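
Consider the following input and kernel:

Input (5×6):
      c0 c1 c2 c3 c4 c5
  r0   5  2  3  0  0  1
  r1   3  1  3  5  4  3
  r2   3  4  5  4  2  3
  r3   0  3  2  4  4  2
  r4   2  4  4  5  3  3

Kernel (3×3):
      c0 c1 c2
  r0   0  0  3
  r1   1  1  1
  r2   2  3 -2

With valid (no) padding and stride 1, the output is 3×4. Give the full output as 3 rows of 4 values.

24 24 30 23
26 32 31 34
28 31 33 32

Output[0,0]: The receptive field on the input at this output position is [5 2 3 / 3 1 3 / 3 4 5]. Elementwise product with the kernel and sum: 3·3 + 3·1 + 1·1 + 3·1 + 3·2 + 4·3 + 5·-2.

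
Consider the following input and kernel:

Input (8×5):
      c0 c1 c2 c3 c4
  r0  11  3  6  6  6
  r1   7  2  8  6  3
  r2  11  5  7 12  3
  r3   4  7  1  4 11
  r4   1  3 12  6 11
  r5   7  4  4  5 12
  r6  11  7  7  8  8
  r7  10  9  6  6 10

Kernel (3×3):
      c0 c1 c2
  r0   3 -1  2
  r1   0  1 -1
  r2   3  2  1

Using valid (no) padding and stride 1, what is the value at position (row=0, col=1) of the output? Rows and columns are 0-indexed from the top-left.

58

The receptive field on the input at this output position is [3 6 6 / 2 8 6 / 5 7 12]. Elementwise product with the kernel and sum: 3·3 + 6·-1 + 6·2 + 8·1 + 6·-1 + 5·3 + 7·2 + 12·1.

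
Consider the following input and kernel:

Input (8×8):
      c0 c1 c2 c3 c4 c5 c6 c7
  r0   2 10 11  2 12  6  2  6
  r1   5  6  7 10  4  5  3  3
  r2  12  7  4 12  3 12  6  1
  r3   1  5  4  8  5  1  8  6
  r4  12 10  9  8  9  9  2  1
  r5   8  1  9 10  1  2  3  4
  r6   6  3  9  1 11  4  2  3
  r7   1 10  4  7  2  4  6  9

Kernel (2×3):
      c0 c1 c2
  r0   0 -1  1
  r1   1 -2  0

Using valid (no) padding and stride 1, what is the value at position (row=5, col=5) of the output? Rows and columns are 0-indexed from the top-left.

The receptive field on the input at this output position is [2 3 4 / 4 2 3]. Elementwise product with the kernel and sum: 3·-1 + 4·1 + 4·1 + 2·-2.

1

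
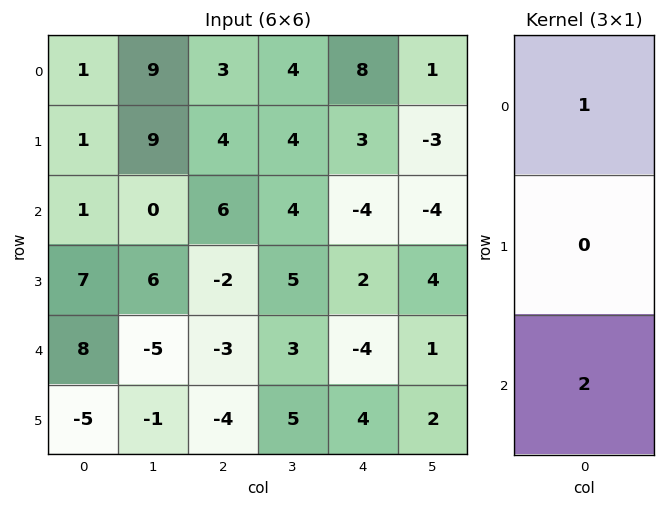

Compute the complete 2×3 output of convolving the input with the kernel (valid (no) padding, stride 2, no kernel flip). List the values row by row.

3 15 0
17 0 -12

Output[0,0]: The receptive field on the input at this output position is [1 / 1 / 1]. Elementwise product with the kernel and sum: 1·1 + 1·2.
Output[0,1]: The receptive field on the input at this output position is [3 / 4 / 6]. Elementwise product with the kernel and sum: 3·1 + 6·2.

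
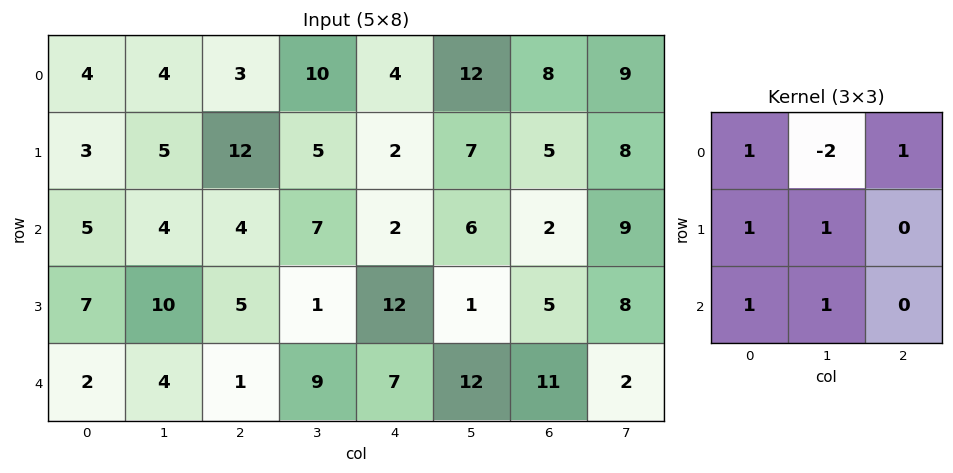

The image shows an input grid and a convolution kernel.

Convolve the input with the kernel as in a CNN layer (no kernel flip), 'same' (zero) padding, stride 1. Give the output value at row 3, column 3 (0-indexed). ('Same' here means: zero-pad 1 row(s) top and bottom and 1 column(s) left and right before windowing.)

8

The receptive field on the zero-padded input at this output position is [4 7 2 / 5 1 12 / 1 9 7]. Elementwise product with the kernel and sum: 4·1 + 7·-2 + 2·1 + 5·1 + 1·1 + 1·1 + 9·1.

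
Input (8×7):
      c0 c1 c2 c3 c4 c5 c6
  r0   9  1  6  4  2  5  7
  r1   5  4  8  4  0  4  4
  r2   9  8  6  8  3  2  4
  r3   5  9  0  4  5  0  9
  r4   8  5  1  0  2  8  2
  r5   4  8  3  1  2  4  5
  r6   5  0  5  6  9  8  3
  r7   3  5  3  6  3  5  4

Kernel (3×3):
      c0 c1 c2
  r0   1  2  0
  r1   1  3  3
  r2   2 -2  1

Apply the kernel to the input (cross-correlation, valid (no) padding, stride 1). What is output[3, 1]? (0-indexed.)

The receptive field on the input at this output position is [9 0 4 / 5 1 0 / 8 3 1]. Elementwise product with the kernel and sum: 9·1 + 0·2 + 5·1 + 1·3 + 0·3 + 8·2 + 3·-2 + 1·1.

28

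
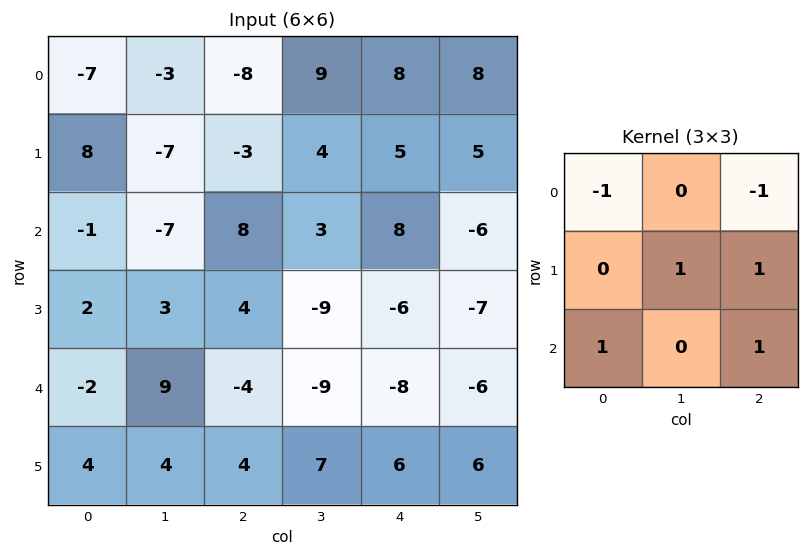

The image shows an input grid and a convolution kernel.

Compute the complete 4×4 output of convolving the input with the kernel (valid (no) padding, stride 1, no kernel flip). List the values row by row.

Output[0,0]: The receptive field on the input at this output position is [-7 -3 -8 / 8 -7 -3 / -1 -7 8]. Elementwise product with the kernel and sum: -7·-1 + -8·-1 + -7·1 + -3·1 + -1·1 + 8·1.
Output[0,1]: The receptive field on the input at this output position is [-3 -8 9 / -7 -3 4 / -7 8 3]. Elementwise product with the kernel and sum: -3·-1 + 9·-1 + -3·1 + 4·1 + -7·1 + 3·1.

12 -9 25 -10
2 8 7 -23
-6 -1 -43 -25
7 4 -5 15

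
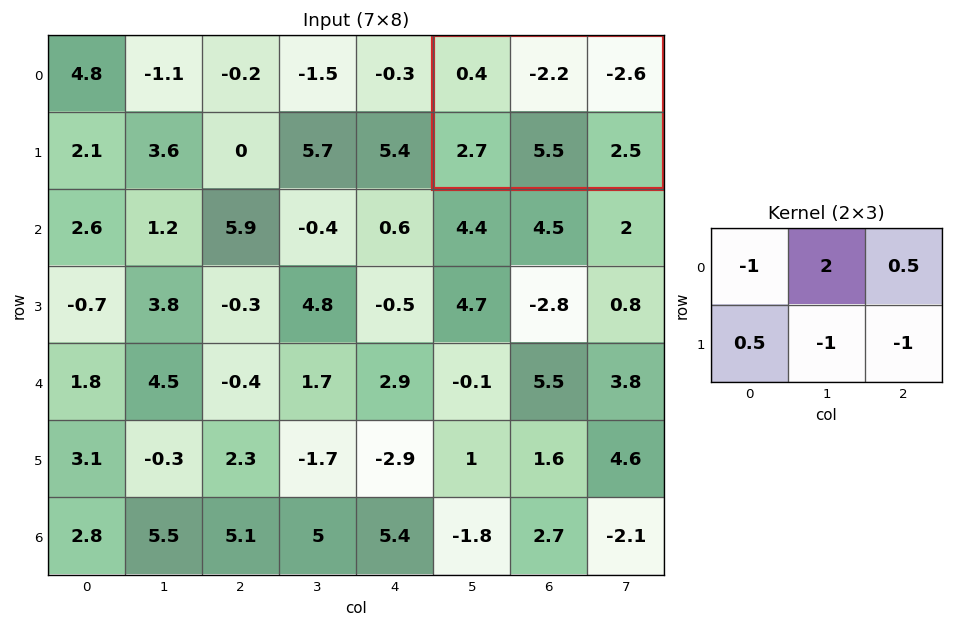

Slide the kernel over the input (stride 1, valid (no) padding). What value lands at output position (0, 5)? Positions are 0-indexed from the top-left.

-12.75

The receptive field on the input at this output position is [0.4 -2.2 -2.6 / 2.7 5.5 2.5]. Elementwise product with the kernel and sum: 0.4·-1 + -2.2·2 + -2.6·0.5 + 2.7·0.5 + 5.5·-1 + 2.5·-1.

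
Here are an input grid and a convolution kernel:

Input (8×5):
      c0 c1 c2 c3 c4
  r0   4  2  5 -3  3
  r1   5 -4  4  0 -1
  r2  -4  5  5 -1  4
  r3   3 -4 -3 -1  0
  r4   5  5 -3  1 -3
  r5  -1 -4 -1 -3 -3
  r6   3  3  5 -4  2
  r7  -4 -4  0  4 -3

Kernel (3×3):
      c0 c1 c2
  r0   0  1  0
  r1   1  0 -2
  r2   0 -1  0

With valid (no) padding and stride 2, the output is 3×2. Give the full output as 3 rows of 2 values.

Output[0,0]: The receptive field on the input at this output position is [4 2 5 / 5 -4 4 / -4 5 5]. Elementwise product with the kernel and sum: 2·1 + 5·1 + 4·-2 + 5·-1.
Output[0,1]: The receptive field on the input at this output position is [5 -3 3 / 4 0 -1 / 5 -1 4]. Elementwise product with the kernel and sum: -3·1 + 4·1 + -1·-2 + -1·-1.

-6 4
9 -5
3 10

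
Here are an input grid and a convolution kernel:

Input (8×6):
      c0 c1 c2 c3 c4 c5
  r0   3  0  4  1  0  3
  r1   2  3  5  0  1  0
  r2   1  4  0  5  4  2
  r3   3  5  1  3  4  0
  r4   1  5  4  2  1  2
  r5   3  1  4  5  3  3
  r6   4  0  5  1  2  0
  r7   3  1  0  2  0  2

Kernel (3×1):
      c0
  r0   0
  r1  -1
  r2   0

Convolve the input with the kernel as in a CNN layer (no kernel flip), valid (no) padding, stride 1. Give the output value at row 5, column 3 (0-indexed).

The receptive field on the input at this output position is [5 / 1 / 2]. Elementwise product with the kernel and sum: 1·-1.

-1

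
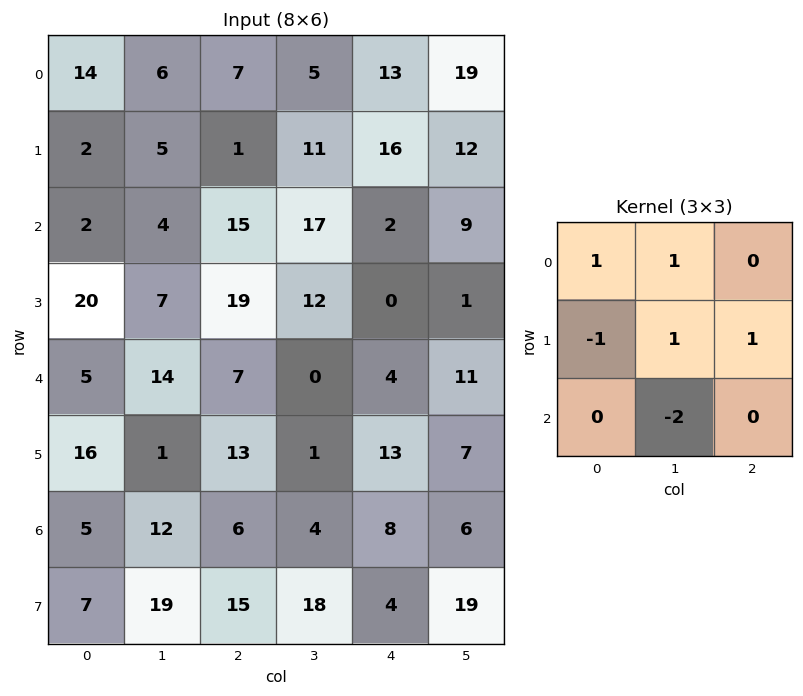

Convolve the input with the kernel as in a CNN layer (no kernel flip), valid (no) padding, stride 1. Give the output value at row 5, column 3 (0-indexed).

16

The receptive field on the input at this output position is [1 13 7 / 4 8 6 / 18 4 19]. Elementwise product with the kernel and sum: 1·1 + 13·1 + 4·-1 + 8·1 + 6·1 + 4·-2.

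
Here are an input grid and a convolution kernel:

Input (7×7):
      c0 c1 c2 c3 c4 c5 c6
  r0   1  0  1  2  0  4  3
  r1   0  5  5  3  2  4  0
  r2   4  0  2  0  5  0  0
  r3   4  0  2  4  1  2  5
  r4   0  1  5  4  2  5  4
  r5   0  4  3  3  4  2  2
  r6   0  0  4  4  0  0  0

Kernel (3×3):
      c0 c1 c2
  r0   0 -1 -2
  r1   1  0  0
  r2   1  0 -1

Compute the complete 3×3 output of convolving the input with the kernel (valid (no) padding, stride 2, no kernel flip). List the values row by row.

0 0 -3
-5 -5 -1
-15 -1 -9

Output[0,0]: The receptive field on the input at this output position is [1 0 1 / 0 5 5 / 4 0 2]. Elementwise product with the kernel and sum: 0·-1 + 1·-2 + 0·1 + 4·1 + 2·-1.
Output[0,1]: The receptive field on the input at this output position is [1 2 0 / 5 3 2 / 2 0 5]. Elementwise product with the kernel and sum: 2·-1 + 0·-2 + 5·1 + 2·1 + 5·-1.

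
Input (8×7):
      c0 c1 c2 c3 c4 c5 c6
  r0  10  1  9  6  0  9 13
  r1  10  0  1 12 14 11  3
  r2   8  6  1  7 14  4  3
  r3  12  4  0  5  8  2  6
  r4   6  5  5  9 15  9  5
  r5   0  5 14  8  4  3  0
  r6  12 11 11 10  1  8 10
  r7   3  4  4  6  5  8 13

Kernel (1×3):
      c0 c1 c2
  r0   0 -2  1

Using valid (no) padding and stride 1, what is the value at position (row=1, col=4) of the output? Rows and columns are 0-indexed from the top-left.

The receptive field on the input at this output position is [14 11 3]. Elementwise product with the kernel and sum: 11·-2 + 3·1.

-19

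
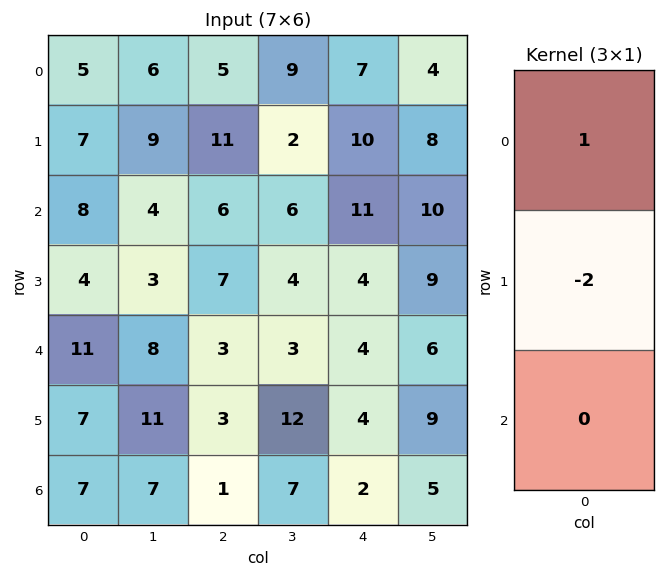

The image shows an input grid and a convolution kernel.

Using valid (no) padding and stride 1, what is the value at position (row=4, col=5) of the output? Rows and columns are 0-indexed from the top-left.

-12

The receptive field on the input at this output position is [6 / 9 / 5]. Elementwise product with the kernel and sum: 6·1 + 9·-2.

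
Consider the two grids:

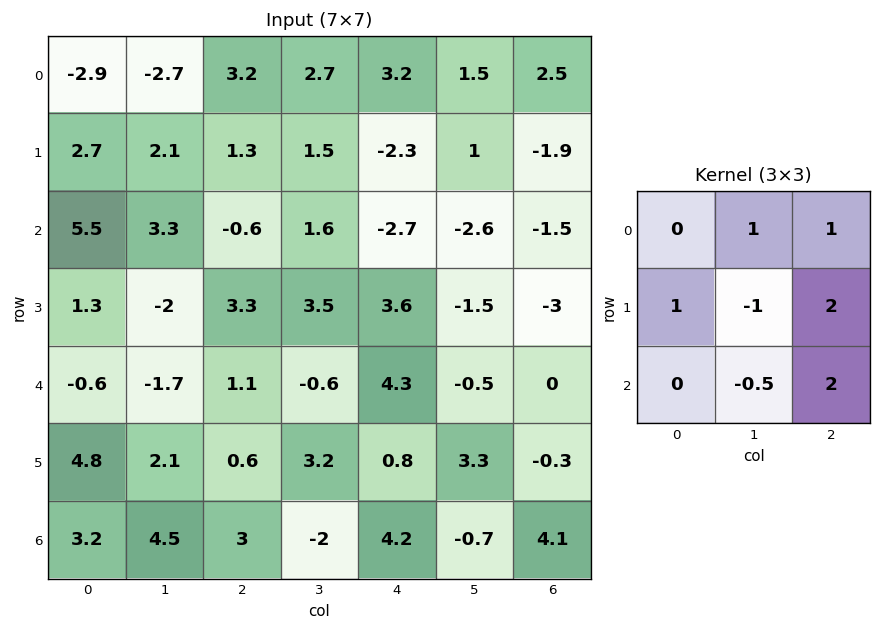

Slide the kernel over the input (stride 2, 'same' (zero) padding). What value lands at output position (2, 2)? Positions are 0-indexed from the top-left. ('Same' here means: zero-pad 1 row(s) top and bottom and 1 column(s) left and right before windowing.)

2.4

The receptive field on the zero-padded input at this output position is [3.5 3.6 -1.5 / -0.6 4.3 -0.5 / 3.2 0.8 3.3]. Elementwise product with the kernel and sum: 3.6·1 + -1.5·1 + -0.6·1 + 4.3·-1 + -0.5·2 + 0.8·-0.5 + 3.3·2.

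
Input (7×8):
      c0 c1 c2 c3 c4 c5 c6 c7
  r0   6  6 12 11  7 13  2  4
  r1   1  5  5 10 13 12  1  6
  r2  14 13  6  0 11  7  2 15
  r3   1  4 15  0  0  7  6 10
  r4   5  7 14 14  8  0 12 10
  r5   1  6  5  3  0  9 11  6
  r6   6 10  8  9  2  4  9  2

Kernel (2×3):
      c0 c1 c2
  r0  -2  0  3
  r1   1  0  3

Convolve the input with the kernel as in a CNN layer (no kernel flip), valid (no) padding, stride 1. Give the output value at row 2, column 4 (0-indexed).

2

The receptive field on the input at this output position is [11 7 2 / 0 7 6]. Elementwise product with the kernel and sum: 11·-2 + 2·3 + 0·1 + 6·3.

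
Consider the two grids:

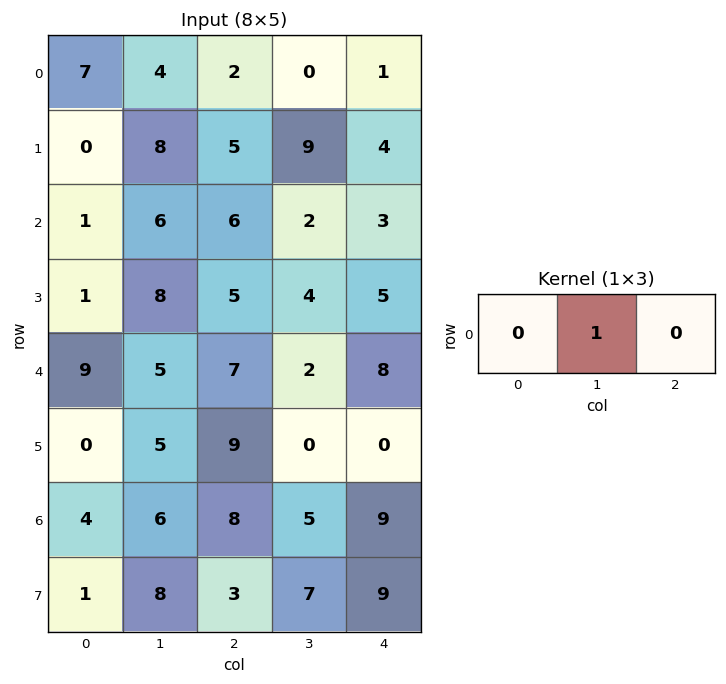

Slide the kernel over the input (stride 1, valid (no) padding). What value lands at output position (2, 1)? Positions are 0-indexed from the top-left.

The receptive field on the input at this output position is [6 6 2]. Elementwise product with the kernel and sum: 6·1.

6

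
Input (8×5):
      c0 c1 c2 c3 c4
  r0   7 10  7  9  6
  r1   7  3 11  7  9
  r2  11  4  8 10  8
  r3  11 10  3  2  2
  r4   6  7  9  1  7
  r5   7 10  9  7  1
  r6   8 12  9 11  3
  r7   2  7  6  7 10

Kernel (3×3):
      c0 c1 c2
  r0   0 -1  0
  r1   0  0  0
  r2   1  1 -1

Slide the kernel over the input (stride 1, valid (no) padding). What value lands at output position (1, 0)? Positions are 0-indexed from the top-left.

15

The receptive field on the input at this output position is [7 3 11 / 11 4 8 / 11 10 3]. Elementwise product with the kernel and sum: 3·-1 + 11·1 + 10·1 + 3·-1.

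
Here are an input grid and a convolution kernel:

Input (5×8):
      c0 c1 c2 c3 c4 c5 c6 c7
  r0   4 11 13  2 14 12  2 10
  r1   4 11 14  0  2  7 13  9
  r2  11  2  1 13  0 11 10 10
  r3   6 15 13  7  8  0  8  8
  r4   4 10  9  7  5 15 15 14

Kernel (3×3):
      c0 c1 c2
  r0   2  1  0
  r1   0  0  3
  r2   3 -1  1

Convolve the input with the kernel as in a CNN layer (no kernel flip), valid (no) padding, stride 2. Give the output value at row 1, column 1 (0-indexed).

The receptive field on the input at this output position is [1 13 0 / 13 7 8 / 9 7 5]. Elementwise product with the kernel and sum: 1·2 + 13·1 + 8·3 + 9·3 + 7·-1 + 5·1.

64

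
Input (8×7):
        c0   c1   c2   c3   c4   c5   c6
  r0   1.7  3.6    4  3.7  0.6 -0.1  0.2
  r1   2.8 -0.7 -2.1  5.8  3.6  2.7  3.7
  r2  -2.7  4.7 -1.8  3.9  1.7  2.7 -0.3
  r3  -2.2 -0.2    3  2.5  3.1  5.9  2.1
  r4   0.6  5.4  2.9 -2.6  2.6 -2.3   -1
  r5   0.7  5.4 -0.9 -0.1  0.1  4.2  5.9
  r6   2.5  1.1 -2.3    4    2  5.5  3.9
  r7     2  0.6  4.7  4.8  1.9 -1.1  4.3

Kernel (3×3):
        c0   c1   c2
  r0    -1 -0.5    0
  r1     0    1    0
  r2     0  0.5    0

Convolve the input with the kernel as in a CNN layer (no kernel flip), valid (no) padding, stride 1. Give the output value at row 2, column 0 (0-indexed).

2.85

The receptive field on the input at this output position is [-2.7 4.7 -1.8 / -2.2 -0.2 3 / 0.6 5.4 2.9]. Elementwise product with the kernel and sum: -2.7·-1 + 4.7·-0.5 + -0.2·1 + 5.4·0.5.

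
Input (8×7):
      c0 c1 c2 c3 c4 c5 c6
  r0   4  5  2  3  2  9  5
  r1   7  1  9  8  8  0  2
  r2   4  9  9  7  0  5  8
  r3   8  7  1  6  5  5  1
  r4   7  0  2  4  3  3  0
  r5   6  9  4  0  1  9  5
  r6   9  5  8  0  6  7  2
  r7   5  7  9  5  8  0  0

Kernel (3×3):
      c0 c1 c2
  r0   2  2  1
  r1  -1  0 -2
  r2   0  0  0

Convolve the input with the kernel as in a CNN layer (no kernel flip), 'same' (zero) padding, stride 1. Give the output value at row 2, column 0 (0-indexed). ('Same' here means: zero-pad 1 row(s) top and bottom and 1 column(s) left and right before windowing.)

The receptive field on the zero-padded input at this output position is [0 7 1 / 0 4 9 / 0 8 7]. Elementwise product with the kernel and sum: 0·2 + 7·2 + 1·1 + 0·-1 + 9·-2.

-3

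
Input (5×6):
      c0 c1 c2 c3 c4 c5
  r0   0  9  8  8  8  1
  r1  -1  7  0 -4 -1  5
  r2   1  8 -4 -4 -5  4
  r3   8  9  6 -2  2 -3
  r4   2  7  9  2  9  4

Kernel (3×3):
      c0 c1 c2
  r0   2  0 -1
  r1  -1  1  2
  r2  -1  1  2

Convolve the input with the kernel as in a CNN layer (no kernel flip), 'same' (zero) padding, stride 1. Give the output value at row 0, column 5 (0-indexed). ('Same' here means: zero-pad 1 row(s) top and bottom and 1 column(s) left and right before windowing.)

-1

The receptive field on the zero-padded input at this output position is [0 0 0 / 8 1 0 / -1 5 0]. Elementwise product with the kernel and sum: 0·2 + 0·-1 + 8·-1 + 1·1 + 0·2 + -1·-1 + 5·1 + 0·2.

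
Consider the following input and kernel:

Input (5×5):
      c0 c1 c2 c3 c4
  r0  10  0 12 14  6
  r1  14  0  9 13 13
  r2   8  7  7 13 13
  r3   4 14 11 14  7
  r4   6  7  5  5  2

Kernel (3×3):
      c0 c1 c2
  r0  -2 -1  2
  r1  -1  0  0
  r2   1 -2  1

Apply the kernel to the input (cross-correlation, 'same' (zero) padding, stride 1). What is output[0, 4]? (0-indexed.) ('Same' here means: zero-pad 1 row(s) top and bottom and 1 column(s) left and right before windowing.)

The receptive field on the zero-padded input at this output position is [0 0 0 / 14 6 0 / 13 13 0]. Elementwise product with the kernel and sum: 0·-2 + 0·-1 + 0·2 + 14·-1 + 13·1 + 13·-2 + 0·1.

-27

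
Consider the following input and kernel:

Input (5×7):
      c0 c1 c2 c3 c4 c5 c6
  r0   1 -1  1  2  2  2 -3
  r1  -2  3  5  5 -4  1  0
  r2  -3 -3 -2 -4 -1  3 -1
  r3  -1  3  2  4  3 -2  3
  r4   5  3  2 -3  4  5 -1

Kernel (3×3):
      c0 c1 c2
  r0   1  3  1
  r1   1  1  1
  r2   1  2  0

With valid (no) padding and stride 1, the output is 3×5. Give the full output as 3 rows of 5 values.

Output[0,0]: The receptive field on the input at this output position is [1 -1 1 / -2 3 5 / -3 -3 -2]. Elementwise product with the kernel and sum: 1·1 + -1·3 + 1·1 + -2·1 + 3·1 + 5·1 + -3·1 + -3·2.
Output[0,1]: The receptive field on the input at this output position is [-1 1 2 / 3 5 5 / -3 -2 -4]. Elementwise product with the kernel and sum: -1·1 + 1·3 + 2·1 + 3·1 + 5·1 + 5·1 + -3·1 + -2·2.

-4 10 5 6 7
9 21 19 2 -1
1 3 -10 6 25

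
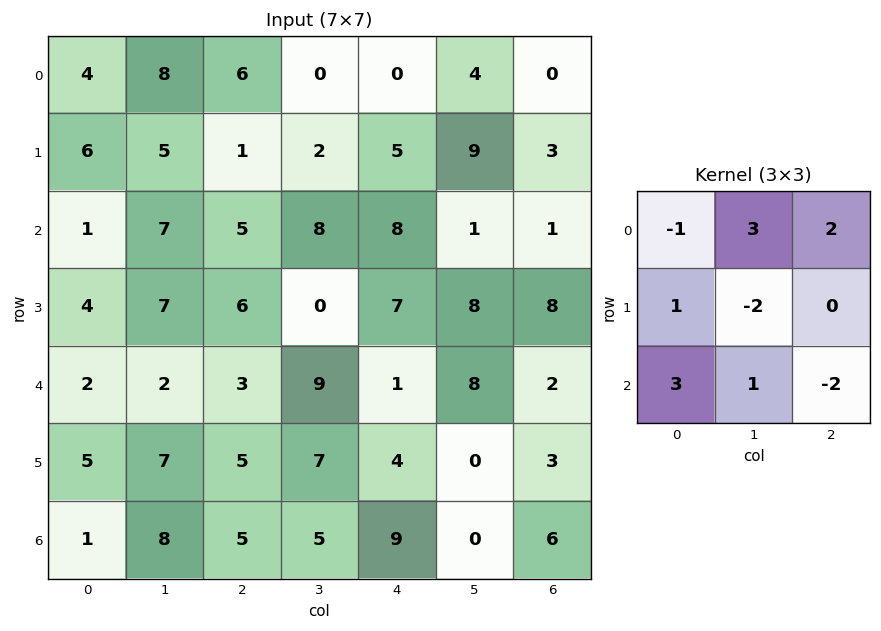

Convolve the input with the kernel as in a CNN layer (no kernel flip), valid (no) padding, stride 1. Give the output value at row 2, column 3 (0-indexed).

16

The receptive field on the input at this output position is [8 8 1 / 0 7 8 / 9 1 8]. Elementwise product with the kernel and sum: 8·-1 + 8·3 + 1·2 + 0·1 + 7·-2 + 9·3 + 1·1 + 8·-2.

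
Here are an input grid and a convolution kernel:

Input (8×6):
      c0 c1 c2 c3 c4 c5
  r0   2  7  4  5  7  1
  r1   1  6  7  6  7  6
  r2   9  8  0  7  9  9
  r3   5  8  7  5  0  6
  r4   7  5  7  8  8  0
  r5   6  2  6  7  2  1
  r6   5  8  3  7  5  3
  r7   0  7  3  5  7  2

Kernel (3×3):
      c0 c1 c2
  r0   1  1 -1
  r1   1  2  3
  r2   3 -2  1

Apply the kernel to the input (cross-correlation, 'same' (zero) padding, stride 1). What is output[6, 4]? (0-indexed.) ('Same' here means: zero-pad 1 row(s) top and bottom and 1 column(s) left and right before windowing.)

The receptive field on the zero-padded input at this output position is [7 2 1 / 7 5 3 / 5 7 2]. Elementwise product with the kernel and sum: 7·1 + 2·1 + 1·-1 + 7·1 + 5·2 + 3·3 + 5·3 + 7·-2 + 2·1.

37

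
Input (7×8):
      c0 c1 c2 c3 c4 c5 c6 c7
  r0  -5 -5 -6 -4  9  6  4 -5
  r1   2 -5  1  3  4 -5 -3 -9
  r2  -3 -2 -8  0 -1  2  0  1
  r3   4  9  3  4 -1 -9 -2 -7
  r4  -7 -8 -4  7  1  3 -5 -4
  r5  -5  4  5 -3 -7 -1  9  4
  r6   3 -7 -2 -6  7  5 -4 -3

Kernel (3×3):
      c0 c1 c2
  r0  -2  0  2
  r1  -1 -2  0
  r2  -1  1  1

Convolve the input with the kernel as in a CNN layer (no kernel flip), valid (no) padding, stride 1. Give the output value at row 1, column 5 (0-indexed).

The receptive field on the input at this output position is [-5 -3 -9 / 2 0 1 / -9 -2 -7]. Elementwise product with the kernel and sum: -5·-2 + -9·2 + 2·-1 + 0·-2 + -9·-1 + -2·1 + -7·1.

-10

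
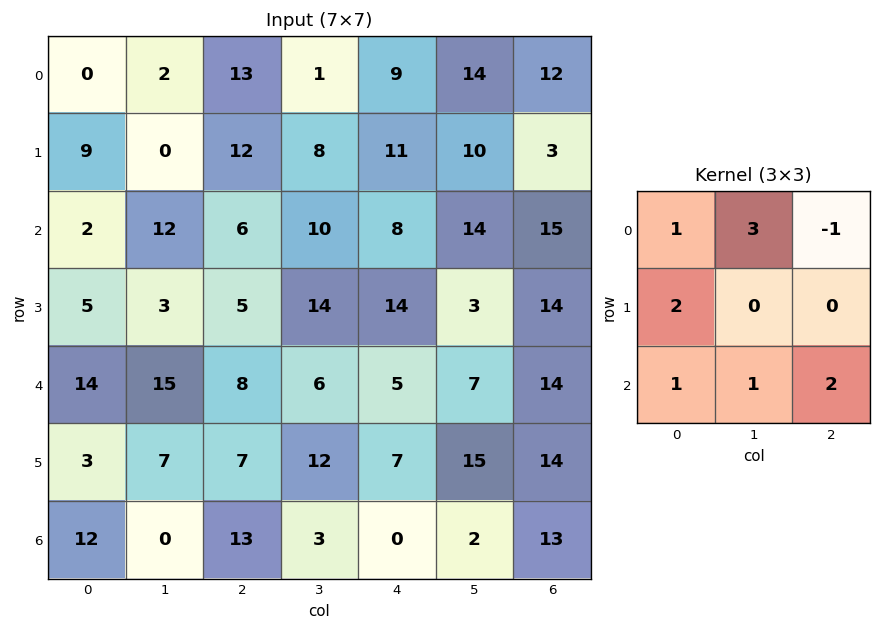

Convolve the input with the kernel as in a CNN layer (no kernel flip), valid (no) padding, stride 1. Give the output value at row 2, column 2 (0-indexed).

62

The receptive field on the input at this output position is [6 10 8 / 5 14 14 / 8 6 5]. Elementwise product with the kernel and sum: 6·1 + 10·3 + 8·-1 + 5·2 + 8·1 + 6·1 + 5·2.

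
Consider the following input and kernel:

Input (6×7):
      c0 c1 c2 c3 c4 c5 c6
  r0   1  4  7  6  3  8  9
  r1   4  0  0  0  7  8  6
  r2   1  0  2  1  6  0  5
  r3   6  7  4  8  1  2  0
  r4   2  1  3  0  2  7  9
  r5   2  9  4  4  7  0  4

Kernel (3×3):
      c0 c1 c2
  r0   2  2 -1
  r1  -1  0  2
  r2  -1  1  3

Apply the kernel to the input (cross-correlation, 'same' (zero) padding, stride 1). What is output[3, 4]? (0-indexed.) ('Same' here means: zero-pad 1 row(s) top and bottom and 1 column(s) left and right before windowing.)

The receptive field on the zero-padded input at this output position is [1 6 0 / 8 1 2 / 0 2 7]. Elementwise product with the kernel and sum: 1·2 + 6·2 + 0·-1 + 8·-1 + 2·2 + 0·-1 + 2·1 + 7·3.

33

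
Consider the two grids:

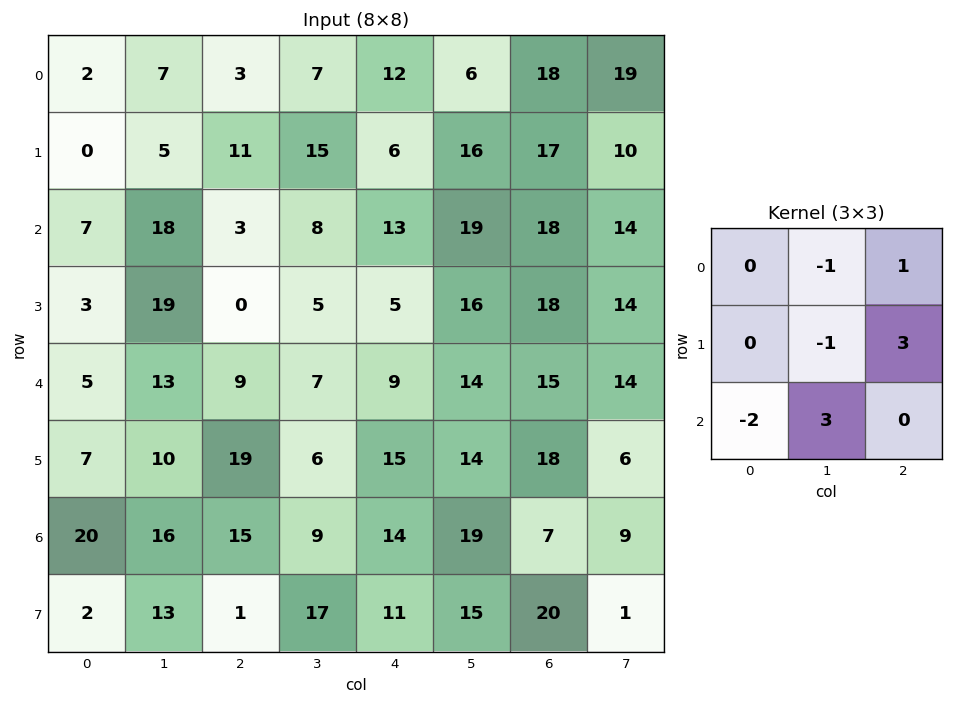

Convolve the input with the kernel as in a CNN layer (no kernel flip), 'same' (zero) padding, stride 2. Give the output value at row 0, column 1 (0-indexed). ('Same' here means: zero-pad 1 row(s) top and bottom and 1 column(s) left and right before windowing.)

The receptive field on the zero-padded input at this output position is [0 0 0 / 7 3 7 / 5 11 15]. Elementwise product with the kernel and sum: 0·-1 + 0·1 + 3·-1 + 7·3 + 5·-2 + 11·3.

41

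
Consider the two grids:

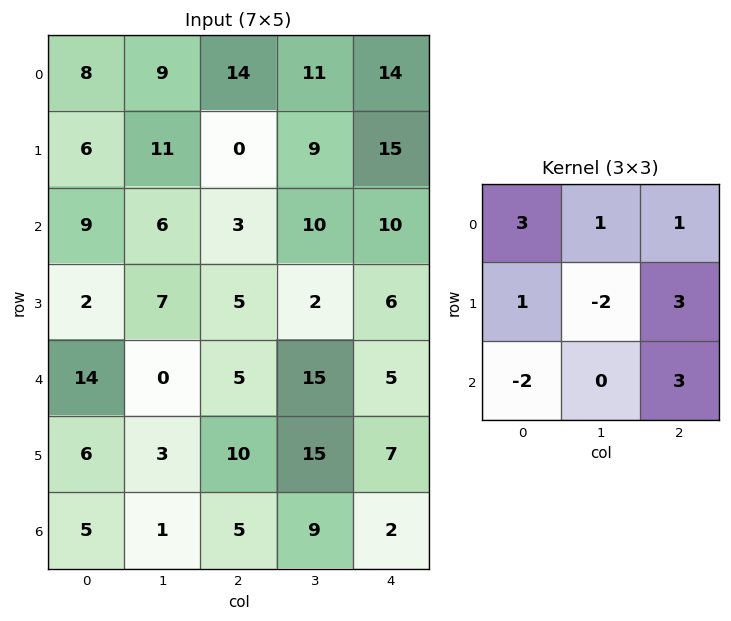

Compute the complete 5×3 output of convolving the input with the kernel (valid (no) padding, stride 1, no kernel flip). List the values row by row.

Output[0,0]: The receptive field on the input at this output position is [8 9 14 / 6 11 0 / 9 6 3]. Elementwise product with the kernel and sum: 8·3 + 9·1 + 14·1 + 6·1 + 11·-2 + 0·3 + 9·-2 + 3·3.

22 108 118
46 64 45
26 79 53
65 102 14
82 73 32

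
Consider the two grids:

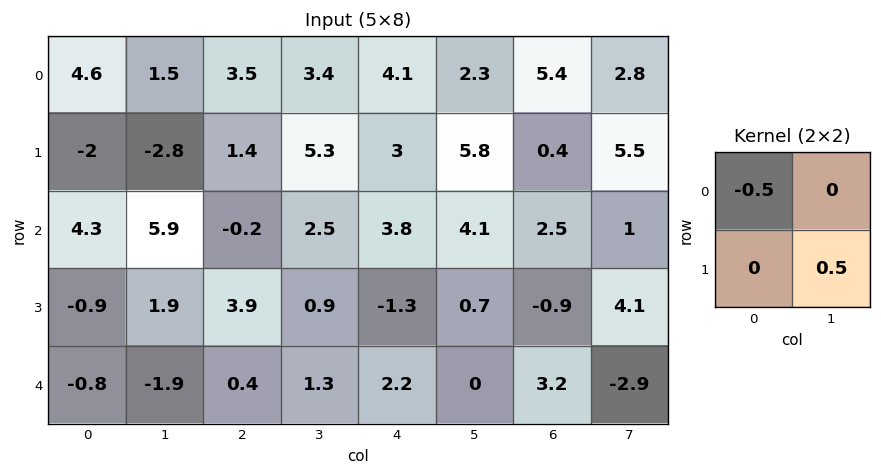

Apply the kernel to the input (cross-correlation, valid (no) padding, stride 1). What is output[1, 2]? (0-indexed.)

The receptive field on the input at this output position is [1.4 5.3 / -0.2 2.5]. Elementwise product with the kernel and sum: 1.4·-0.5 + 2.5·0.5.

0.55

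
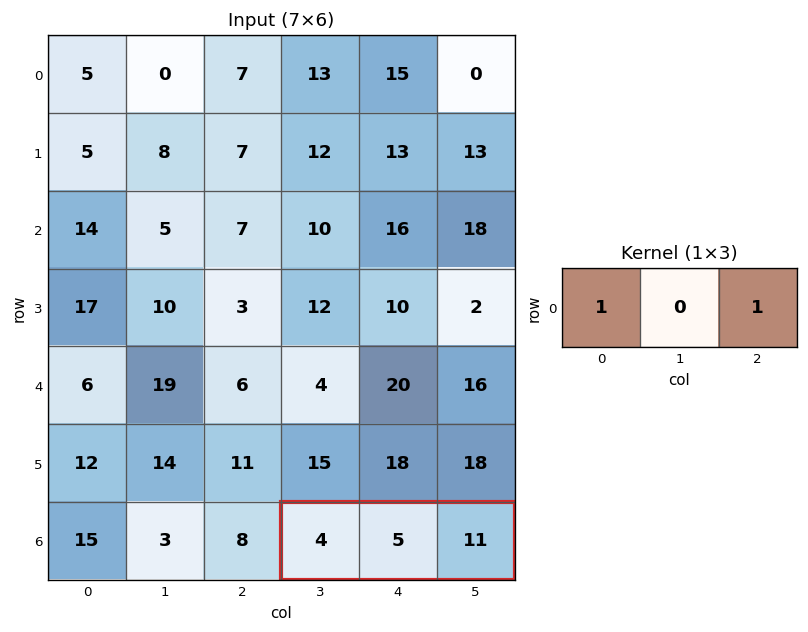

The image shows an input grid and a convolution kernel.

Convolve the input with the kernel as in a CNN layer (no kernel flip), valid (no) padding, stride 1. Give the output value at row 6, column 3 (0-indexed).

The receptive field on the input at this output position is [4 5 11]. Elementwise product with the kernel and sum: 4·1 + 11·1.

15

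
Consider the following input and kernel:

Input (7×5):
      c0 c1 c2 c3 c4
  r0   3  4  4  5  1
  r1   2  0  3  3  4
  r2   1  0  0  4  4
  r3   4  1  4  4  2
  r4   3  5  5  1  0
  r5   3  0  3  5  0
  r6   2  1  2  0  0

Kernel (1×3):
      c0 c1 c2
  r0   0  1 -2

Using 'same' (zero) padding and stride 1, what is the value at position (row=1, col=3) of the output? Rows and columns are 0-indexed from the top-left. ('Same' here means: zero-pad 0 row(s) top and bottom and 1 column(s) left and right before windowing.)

The receptive field on the zero-padded input at this output position is [3 3 4]. Elementwise product with the kernel and sum: 3·1 + 4·-2.

-5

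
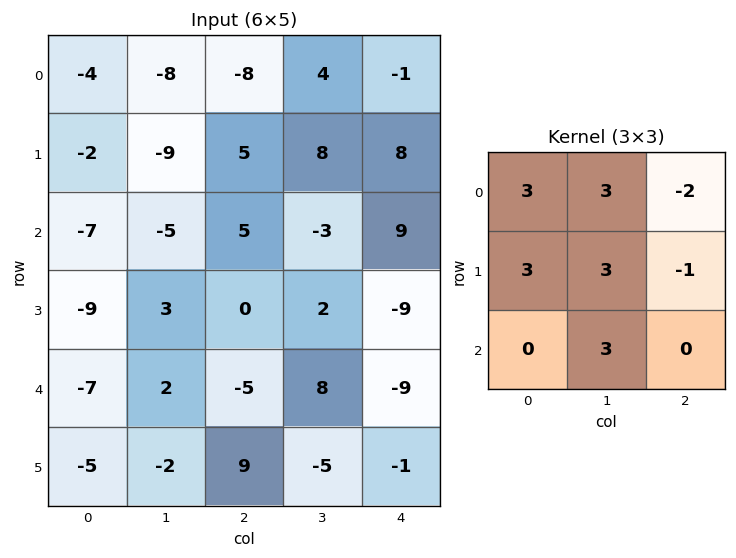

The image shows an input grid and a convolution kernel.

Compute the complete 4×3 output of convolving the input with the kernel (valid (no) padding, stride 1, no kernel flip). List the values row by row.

Output[0,0]: The receptive field on the input at this output position is [-4 -8 -8 / -2 -9 5 / -7 -5 5]. Elementwise product with the kernel and sum: -4·3 + -8·3 + -8·-2 + -2·3 + -9·3 + 5·-1 + -5·3.
Output[0,1]: The receptive field on the input at this output position is [-8 -8 4 / -9 5 8 / -5 5 -3]. Elementwise product with the kernel and sum: -8·3 + -8·3 + 4·-2 + -9·3 + 5·3 + 8·-1 + 5·3.

-73 -61 12
-75 -25 26
-58 -2 27
-34 15 27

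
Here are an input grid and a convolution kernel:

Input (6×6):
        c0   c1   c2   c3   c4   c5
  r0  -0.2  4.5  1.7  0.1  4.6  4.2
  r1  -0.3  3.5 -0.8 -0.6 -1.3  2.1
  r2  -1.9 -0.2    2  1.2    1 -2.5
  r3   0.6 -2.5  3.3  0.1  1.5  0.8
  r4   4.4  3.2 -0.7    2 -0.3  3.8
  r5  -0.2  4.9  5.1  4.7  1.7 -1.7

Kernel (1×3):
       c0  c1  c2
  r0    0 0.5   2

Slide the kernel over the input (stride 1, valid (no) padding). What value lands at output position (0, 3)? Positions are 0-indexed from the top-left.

The receptive field on the input at this output position is [0.1 4.6 4.2]. Elementwise product with the kernel and sum: 4.6·0.5 + 4.2·2.

10.7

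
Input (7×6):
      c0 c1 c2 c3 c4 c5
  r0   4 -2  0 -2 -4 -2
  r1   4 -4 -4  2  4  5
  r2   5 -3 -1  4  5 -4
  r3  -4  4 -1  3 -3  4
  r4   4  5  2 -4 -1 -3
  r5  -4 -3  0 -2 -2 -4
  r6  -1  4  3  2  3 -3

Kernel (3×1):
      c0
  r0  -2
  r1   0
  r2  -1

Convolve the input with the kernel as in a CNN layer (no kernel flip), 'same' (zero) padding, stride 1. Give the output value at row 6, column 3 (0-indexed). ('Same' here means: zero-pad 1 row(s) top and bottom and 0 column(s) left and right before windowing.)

4

The receptive field on the zero-padded input at this output position is [-2 / 2 / 0]. Elementwise product with the kernel and sum: -2·-2 + 0·-1.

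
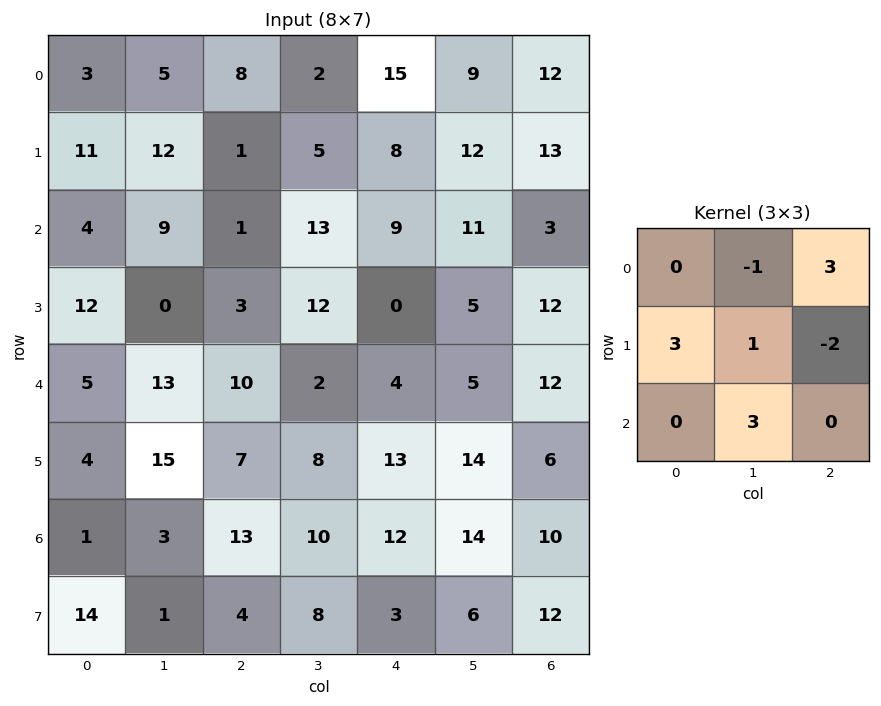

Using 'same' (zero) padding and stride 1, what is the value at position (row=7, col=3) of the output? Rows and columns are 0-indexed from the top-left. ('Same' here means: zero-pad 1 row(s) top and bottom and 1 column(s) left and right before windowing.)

The receptive field on the zero-padded input at this output position is [13 10 12 / 4 8 3 / 0 0 0]. Elementwise product with the kernel and sum: 10·-1 + 12·3 + 4·3 + 8·1 + 3·-2 + 0·3.

40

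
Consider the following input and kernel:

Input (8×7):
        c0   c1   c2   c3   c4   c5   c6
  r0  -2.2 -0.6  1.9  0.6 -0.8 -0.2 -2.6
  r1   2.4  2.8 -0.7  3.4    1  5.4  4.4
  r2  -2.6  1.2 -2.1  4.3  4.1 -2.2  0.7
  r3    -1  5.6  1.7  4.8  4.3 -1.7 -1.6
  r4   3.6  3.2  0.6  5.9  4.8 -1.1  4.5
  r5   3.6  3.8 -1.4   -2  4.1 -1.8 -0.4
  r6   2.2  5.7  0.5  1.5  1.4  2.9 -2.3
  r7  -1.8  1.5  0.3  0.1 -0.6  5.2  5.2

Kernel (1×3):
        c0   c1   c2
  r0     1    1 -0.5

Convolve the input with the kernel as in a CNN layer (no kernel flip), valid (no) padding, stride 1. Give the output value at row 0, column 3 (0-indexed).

The receptive field on the input at this output position is [0.6 -0.8 -0.2]. Elementwise product with the kernel and sum: 0.6·1 + -0.8·1 + -0.2·-0.5.

-0.1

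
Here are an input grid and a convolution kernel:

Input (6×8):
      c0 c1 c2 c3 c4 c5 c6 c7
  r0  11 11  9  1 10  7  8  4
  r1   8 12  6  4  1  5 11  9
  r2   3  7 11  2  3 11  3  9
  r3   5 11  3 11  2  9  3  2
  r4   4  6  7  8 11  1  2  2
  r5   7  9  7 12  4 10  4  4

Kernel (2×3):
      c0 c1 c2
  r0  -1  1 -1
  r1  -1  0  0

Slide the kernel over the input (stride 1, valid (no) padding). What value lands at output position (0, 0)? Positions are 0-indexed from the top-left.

-17

The receptive field on the input at this output position is [11 11 9 / 8 12 6]. Elementwise product with the kernel and sum: 11·-1 + 11·1 + 9·-1 + 8·-1.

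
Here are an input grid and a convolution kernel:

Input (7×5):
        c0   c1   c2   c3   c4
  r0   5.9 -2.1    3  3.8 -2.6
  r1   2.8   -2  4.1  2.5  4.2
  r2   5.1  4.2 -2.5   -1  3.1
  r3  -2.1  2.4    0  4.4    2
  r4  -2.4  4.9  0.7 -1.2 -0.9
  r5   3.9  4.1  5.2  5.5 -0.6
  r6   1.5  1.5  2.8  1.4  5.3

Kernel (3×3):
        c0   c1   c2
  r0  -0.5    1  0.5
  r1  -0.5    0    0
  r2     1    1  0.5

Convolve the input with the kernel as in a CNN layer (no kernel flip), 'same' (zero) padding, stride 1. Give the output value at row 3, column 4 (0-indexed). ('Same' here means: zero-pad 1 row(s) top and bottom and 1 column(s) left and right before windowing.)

-0.7

The receptive field on the zero-padded input at this output position is [-1 3.1 0 / 4.4 2 0 / -1.2 -0.9 0]. Elementwise product with the kernel and sum: -1·-0.5 + 3.1·1 + 0·0.5 + 4.4·-0.5 + -1.2·1 + -0.9·1 + 0·0.5.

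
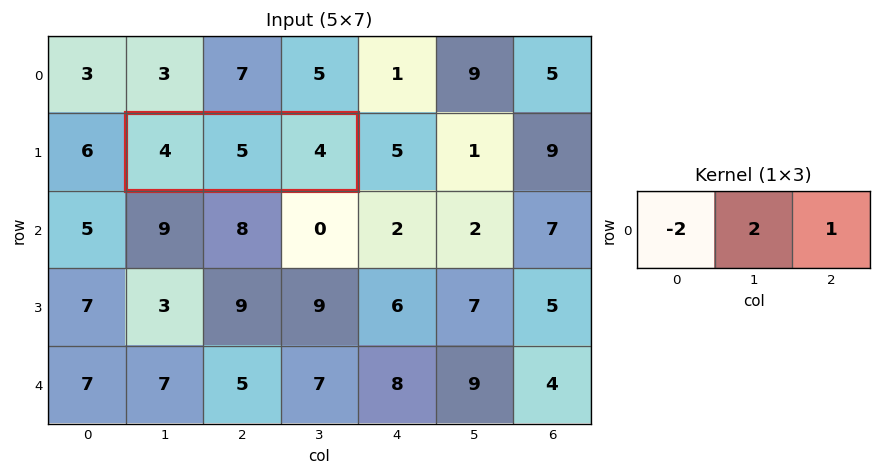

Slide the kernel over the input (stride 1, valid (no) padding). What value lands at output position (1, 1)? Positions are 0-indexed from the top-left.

6

The receptive field on the input at this output position is [4 5 4]. Elementwise product with the kernel and sum: 4·-2 + 5·2 + 4·1.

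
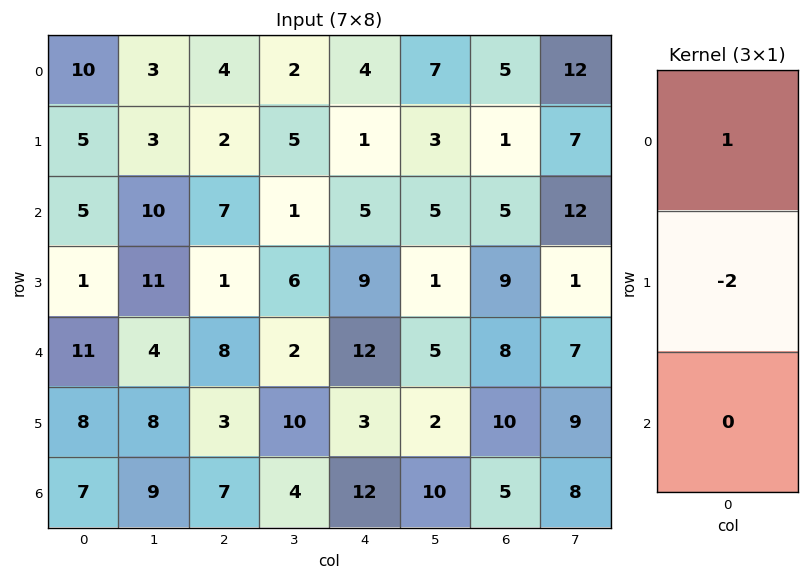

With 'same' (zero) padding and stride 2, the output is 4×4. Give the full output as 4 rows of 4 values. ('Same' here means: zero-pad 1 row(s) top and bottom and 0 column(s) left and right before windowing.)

Output[0,0]: The receptive field on the zero-padded input at this output position is [0 / 10 / 5]. Elementwise product with the kernel and sum: 0·1 + 10·-2.

-20 -8 -8 -10
-5 -12 -9 -9
-21 -15 -15 -7
-6 -11 -21 0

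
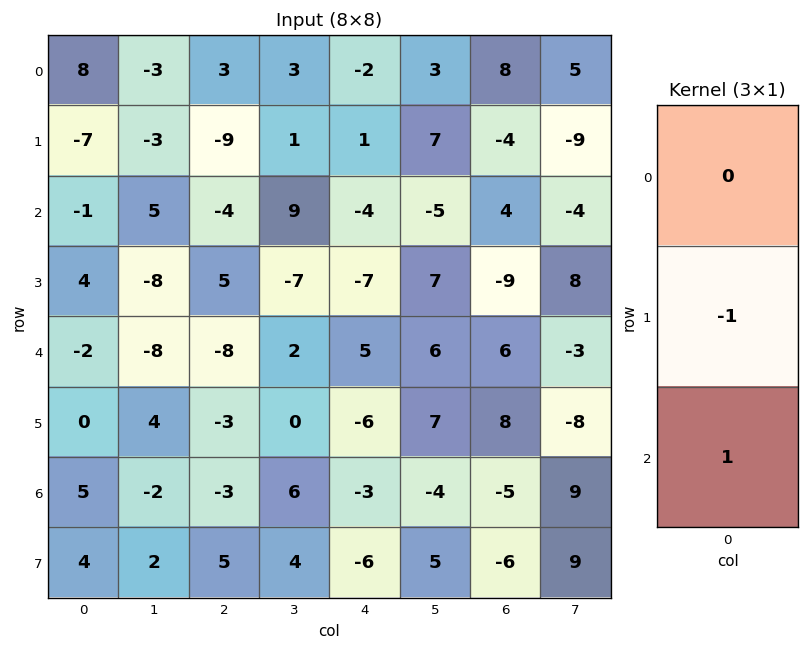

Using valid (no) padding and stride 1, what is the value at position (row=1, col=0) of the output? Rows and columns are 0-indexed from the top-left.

The receptive field on the input at this output position is [-7 / -1 / 4]. Elementwise product with the kernel and sum: -1·-1 + 4·1.

5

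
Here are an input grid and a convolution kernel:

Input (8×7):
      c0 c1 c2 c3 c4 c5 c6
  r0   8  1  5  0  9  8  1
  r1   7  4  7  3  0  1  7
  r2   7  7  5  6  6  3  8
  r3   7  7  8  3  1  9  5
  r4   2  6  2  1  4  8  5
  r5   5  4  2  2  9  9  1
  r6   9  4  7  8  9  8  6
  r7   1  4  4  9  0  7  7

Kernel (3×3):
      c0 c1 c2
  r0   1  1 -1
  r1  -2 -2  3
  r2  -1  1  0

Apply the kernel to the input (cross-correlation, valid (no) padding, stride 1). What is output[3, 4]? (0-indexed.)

The receptive field on the input at this output position is [1 9 5 / 4 8 5 / 9 9 1]. Elementwise product with the kernel and sum: 1·1 + 9·1 + 5·-1 + 4·-2 + 8·-2 + 5·3 + 9·-1 + 9·1.

-4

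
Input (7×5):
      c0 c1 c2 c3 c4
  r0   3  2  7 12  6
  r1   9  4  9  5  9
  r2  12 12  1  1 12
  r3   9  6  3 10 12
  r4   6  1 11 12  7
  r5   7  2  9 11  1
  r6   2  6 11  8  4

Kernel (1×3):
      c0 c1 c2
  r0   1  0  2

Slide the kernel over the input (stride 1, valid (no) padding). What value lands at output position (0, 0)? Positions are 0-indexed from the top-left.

17

The receptive field on the input at this output position is [3 2 7]. Elementwise product with the kernel and sum: 3·1 + 7·2.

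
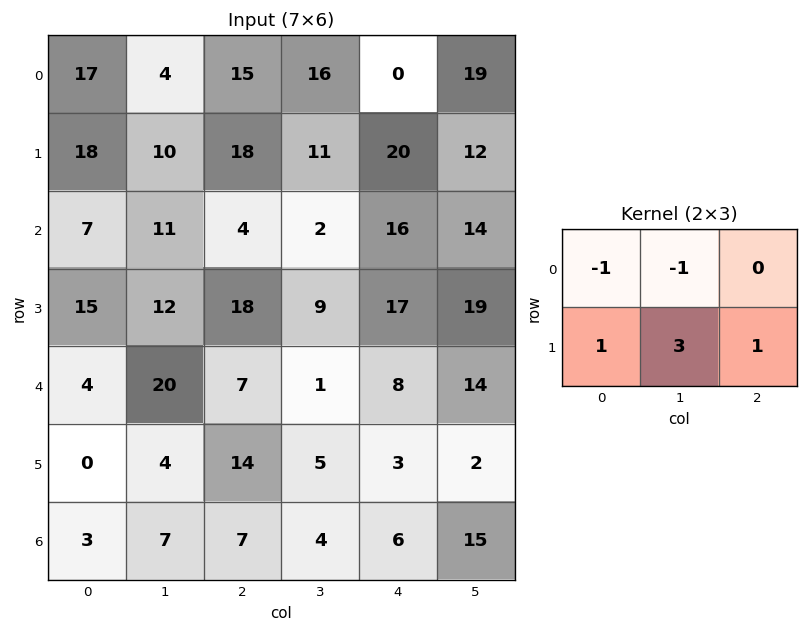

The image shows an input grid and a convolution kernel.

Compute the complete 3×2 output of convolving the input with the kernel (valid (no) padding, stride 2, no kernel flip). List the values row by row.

Output[0,0]: The receptive field on the input at this output position is [17 4 15 / 18 10 18]. Elementwise product with the kernel and sum: 17·-1 + 4·-1 + 18·1 + 10·3 + 18·1.

45 40
51 56
2 24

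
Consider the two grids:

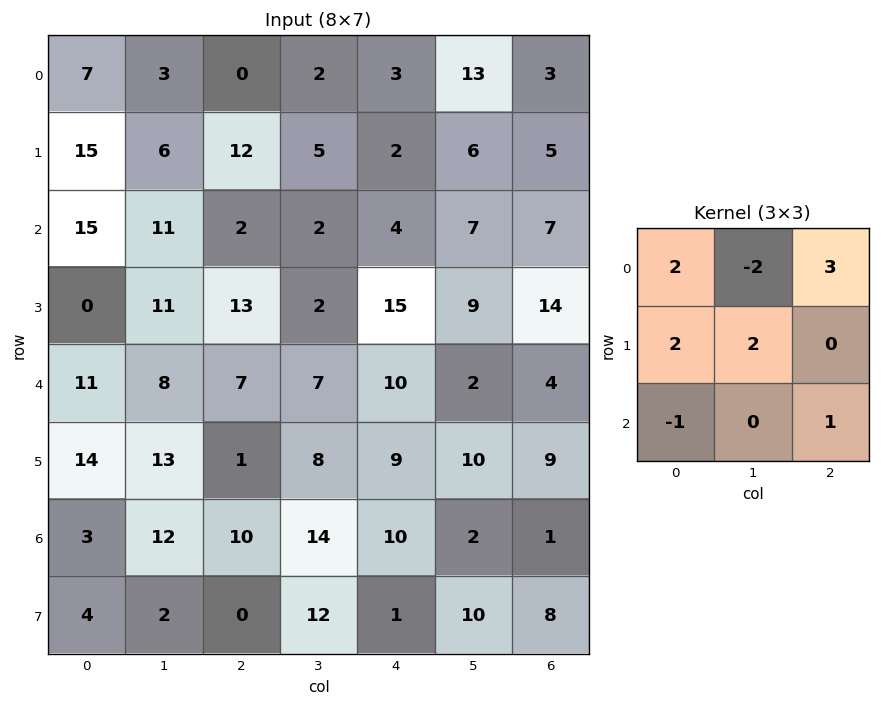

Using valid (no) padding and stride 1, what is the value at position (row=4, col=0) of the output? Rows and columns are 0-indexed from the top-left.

88

The receptive field on the input at this output position is [11 8 7 / 14 13 1 / 3 12 10]. Elementwise product with the kernel and sum: 11·2 + 8·-2 + 7·3 + 14·2 + 13·2 + 3·-1 + 10·1.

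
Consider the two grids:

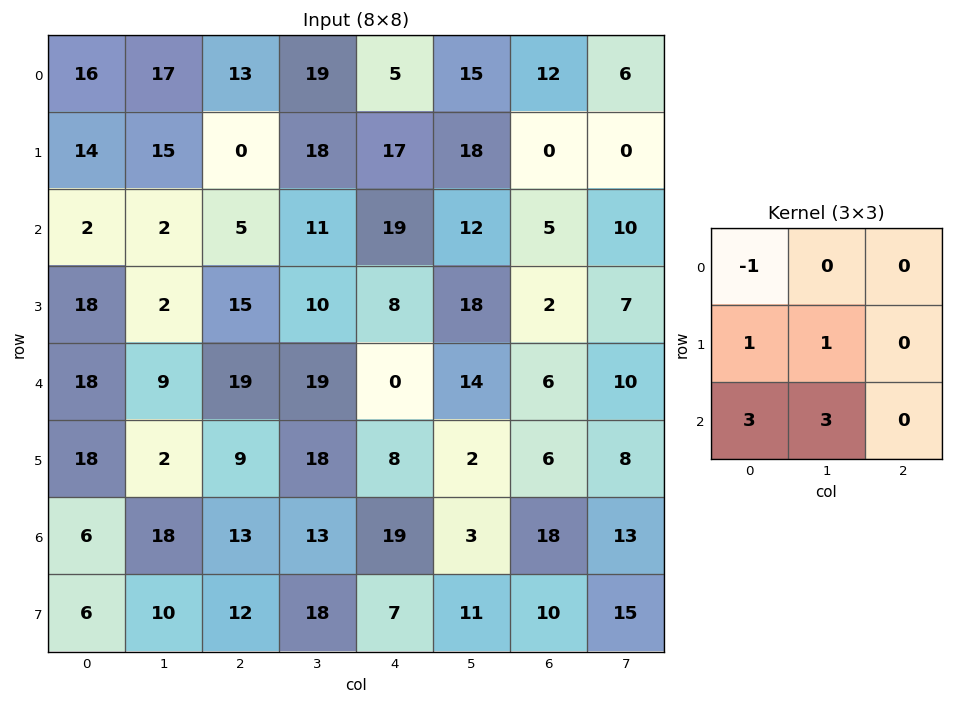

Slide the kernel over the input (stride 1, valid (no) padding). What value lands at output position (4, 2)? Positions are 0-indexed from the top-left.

The receptive field on the input at this output position is [19 19 0 / 9 18 8 / 13 13 19]. Elementwise product with the kernel and sum: 19·-1 + 9·1 + 18·1 + 13·3 + 13·3.

86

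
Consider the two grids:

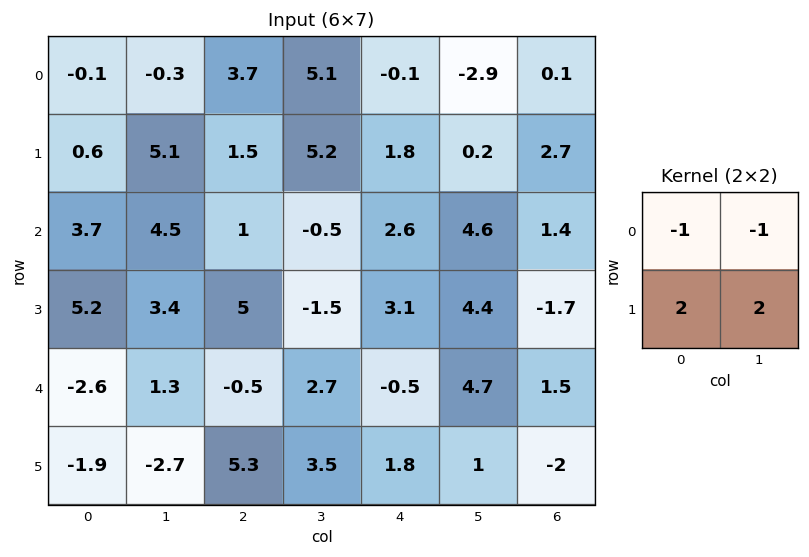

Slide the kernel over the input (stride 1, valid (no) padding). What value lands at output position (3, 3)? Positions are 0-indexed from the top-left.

2.8

The receptive field on the input at this output position is [-1.5 3.1 / 2.7 -0.5]. Elementwise product with the kernel and sum: -1.5·-1 + 3.1·-1 + 2.7·2 + -0.5·2.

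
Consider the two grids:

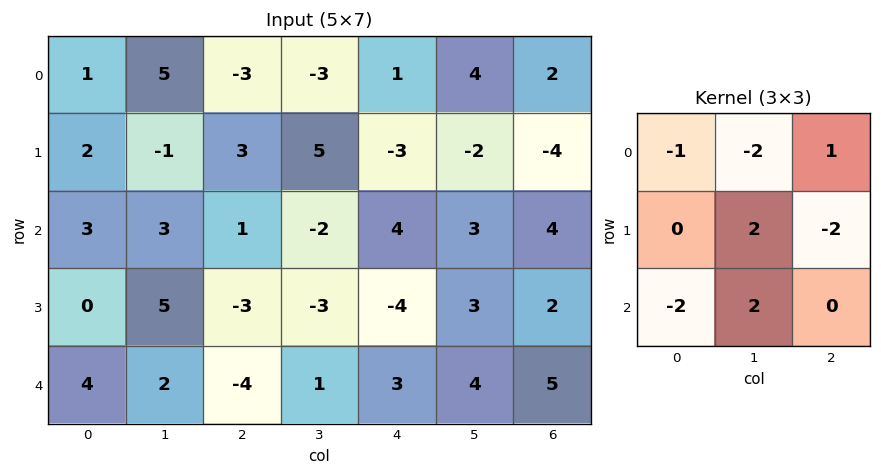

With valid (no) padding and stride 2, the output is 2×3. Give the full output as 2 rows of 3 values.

Output[0,0]: The receptive field on the input at this output position is [1 5 -3 / 2 -1 3 / 3 3 1]. Elementwise product with the kernel and sum: 1·-1 + 5·-2 + -3·1 + -1·2 + 3·-2 + 3·-2 + 3·2.
Output[0,1]: The receptive field on the input at this output position is [-3 -3 1 / 3 5 -3 / 1 -2 4]. Elementwise product with the kernel and sum: -3·-1 + -3·-2 + 1·1 + 5·2 + -3·-2 + 1·-2 + -2·2.

-22 20 -5
4 19 -2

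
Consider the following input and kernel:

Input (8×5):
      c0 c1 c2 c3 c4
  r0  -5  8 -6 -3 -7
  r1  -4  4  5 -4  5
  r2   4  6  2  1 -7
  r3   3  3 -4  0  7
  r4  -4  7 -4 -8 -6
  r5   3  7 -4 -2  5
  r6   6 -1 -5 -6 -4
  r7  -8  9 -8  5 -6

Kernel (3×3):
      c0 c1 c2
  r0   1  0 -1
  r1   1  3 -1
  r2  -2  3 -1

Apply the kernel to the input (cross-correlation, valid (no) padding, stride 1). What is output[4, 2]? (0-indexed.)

-17

The receptive field on the input at this output position is [-4 -8 -6 / -4 -2 5 / -5 -6 -4]. Elementwise product with the kernel and sum: -4·1 + -6·-1 + -4·1 + -2·3 + 5·-1 + -5·-2 + -6·3 + -4·-1.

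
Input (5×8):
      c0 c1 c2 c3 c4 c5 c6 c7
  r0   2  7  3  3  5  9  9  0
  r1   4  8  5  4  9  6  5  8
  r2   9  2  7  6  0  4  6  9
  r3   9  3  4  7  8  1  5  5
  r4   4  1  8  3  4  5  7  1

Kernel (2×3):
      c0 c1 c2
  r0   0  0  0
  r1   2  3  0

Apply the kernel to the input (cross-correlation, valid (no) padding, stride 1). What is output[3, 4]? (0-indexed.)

The receptive field on the input at this output position is [8 1 5 / 4 5 7]. Elementwise product with the kernel and sum: 4·2 + 5·3.

23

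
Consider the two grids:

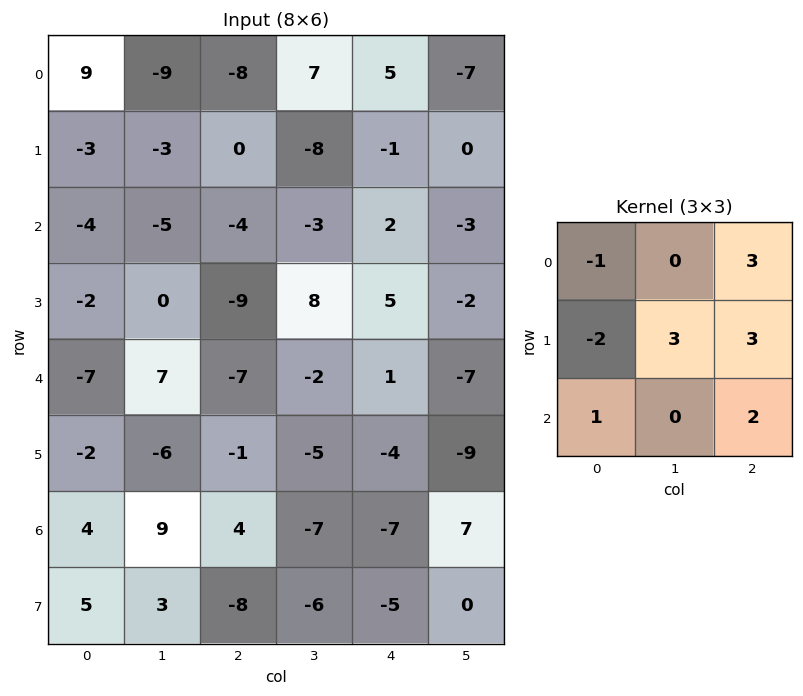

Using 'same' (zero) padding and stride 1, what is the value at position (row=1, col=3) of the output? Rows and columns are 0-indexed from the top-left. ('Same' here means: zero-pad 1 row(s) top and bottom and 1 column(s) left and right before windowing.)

The receptive field on the zero-padded input at this output position is [-8 7 5 / 0 -8 -1 / -4 -3 2]. Elementwise product with the kernel and sum: -8·-1 + 5·3 + 0·-2 + -8·3 + -1·3 + -4·1 + 2·2.

-4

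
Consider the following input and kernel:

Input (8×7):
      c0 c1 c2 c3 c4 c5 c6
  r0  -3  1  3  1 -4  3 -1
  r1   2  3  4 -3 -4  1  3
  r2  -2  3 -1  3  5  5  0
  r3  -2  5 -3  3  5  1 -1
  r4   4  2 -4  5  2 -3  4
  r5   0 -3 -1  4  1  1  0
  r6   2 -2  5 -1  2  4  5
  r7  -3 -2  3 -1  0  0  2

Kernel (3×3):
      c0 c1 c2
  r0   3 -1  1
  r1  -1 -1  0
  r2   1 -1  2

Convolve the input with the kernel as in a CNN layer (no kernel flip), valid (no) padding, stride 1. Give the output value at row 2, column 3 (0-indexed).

The receptive field on the input at this output position is [3 5 5 / 3 5 1 / 5 2 -3]. Elementwise product with the kernel and sum: 3·3 + 5·-1 + 5·1 + 3·-1 + 5·-1 + 5·1 + 2·-1 + -3·2.

-2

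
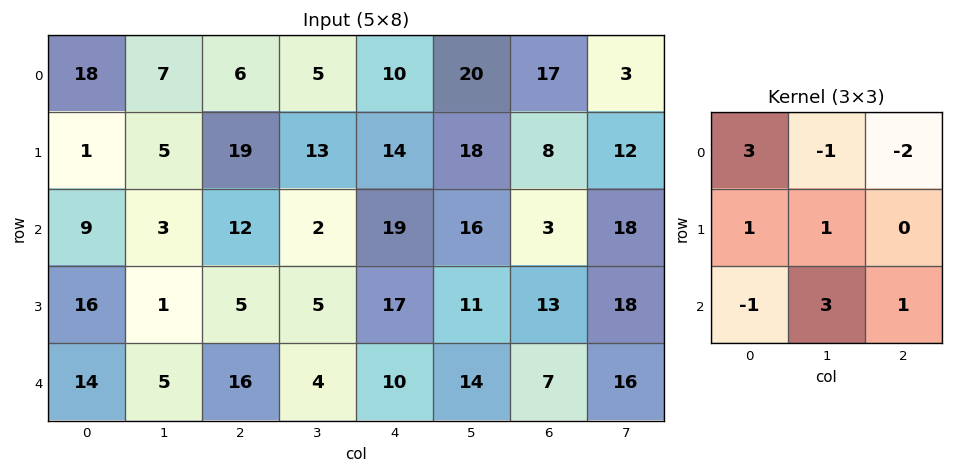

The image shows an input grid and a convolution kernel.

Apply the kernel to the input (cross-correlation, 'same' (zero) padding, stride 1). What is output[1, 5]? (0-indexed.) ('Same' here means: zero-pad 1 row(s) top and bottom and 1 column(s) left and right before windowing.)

The receptive field on the zero-padded input at this output position is [10 20 17 / 14 18 8 / 19 16 3]. Elementwise product with the kernel and sum: 10·3 + 20·-1 + 17·-2 + 14·1 + 18·1 + 19·-1 + 16·3 + 3·1.

40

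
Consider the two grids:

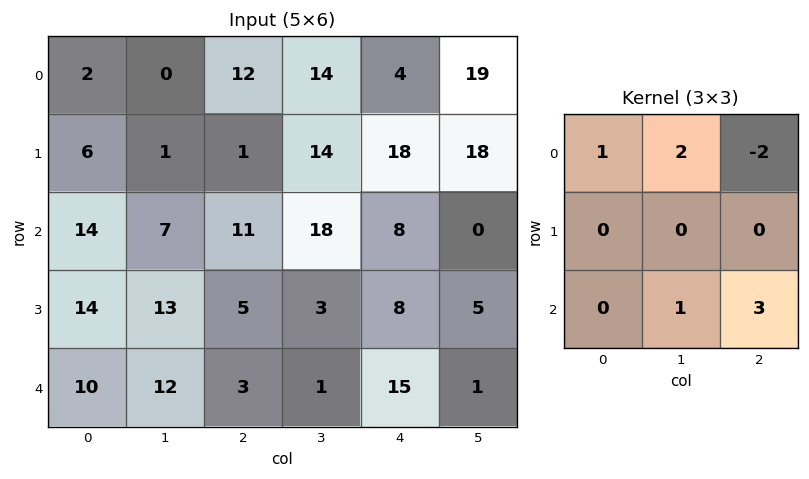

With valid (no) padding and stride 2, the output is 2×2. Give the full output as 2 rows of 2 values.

18 74
27 77

Output[0,0]: The receptive field on the input at this output position is [2 0 12 / 6 1 1 / 14 7 11]. Elementwise product with the kernel and sum: 2·1 + 0·2 + 12·-2 + 7·1 + 11·3.
Output[0,1]: The receptive field on the input at this output position is [12 14 4 / 1 14 18 / 11 18 8]. Elementwise product with the kernel and sum: 12·1 + 14·2 + 4·-2 + 18·1 + 8·3.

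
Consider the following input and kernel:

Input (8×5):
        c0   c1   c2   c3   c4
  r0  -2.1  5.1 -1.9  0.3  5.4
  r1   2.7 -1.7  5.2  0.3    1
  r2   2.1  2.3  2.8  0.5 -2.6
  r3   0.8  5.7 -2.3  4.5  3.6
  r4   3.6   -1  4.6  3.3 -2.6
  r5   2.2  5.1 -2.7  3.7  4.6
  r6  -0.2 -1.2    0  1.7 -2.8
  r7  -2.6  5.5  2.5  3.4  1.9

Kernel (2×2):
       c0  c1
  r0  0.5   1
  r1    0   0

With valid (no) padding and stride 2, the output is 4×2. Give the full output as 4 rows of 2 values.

4.05 -0.65
3.35 1.9
0.8 5.6
-1.3 1.7

Output[0,0]: The receptive field on the input at this output position is [-2.1 5.1 / 2.7 -1.7]. Elementwise product with the kernel and sum: -2.1·0.5 + 5.1·1.
Output[0,1]: The receptive field on the input at this output position is [-1.9 0.3 / 5.2 0.3]. Elementwise product with the kernel and sum: -1.9·0.5 + 0.3·1.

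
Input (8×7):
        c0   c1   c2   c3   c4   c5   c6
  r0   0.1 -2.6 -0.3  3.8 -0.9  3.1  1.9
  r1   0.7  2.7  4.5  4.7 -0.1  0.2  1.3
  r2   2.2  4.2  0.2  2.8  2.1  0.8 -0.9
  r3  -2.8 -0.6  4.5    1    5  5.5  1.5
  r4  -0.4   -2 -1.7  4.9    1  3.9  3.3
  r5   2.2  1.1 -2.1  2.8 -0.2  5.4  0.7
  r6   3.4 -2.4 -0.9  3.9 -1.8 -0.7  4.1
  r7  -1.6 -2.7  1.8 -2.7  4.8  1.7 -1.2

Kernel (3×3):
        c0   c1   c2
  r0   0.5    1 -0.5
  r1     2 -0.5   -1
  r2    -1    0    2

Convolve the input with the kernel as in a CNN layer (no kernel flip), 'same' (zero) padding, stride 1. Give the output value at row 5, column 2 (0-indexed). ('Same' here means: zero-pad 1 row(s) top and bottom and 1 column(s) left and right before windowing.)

The receptive field on the zero-padded input at this output position is [-2 -1.7 4.9 / 1.1 -2.1 2.8 / -2.4 -0.9 3.9]. Elementwise product with the kernel and sum: -2·0.5 + -1.7·1 + 4.9·-0.5 + 1.1·2 + -2.1·-0.5 + 2.8·-1 + -2.4·-1 + 3.9·2.

5.5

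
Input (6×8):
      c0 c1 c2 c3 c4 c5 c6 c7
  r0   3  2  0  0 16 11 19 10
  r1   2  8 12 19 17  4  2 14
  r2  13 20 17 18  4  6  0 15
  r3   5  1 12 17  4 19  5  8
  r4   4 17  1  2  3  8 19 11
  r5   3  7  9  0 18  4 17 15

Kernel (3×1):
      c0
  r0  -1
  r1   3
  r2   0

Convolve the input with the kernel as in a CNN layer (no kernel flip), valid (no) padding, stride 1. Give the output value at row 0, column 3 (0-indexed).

The receptive field on the input at this output position is [0 / 19 / 18]. Elementwise product with the kernel and sum: 0·-1 + 19·3.

57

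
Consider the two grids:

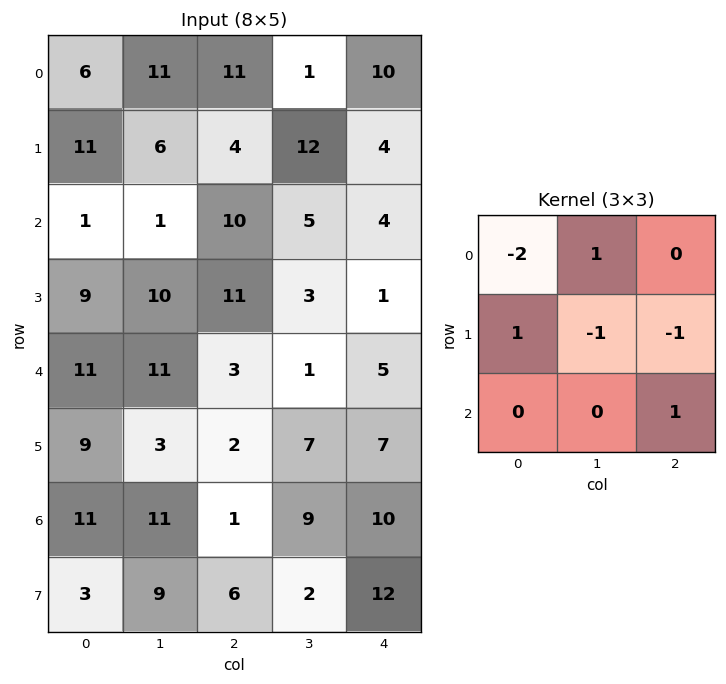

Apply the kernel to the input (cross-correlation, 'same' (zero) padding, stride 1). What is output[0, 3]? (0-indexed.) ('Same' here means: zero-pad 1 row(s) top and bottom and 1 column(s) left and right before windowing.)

The receptive field on the zero-padded input at this output position is [0 0 0 / 11 1 10 / 4 12 4]. Elementwise product with the kernel and sum: 0·-2 + 0·1 + 11·1 + 1·-1 + 10·-1 + 4·1.

4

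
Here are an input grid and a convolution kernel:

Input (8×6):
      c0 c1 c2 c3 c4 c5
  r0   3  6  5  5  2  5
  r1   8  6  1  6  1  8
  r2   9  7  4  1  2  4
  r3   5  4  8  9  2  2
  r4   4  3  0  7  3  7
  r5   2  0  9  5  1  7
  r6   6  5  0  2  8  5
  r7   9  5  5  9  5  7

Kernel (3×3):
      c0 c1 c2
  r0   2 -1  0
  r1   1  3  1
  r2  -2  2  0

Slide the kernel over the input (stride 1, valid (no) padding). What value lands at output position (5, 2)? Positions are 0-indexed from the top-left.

The receptive field on the input at this output position is [9 5 1 / 0 2 8 / 5 9 5]. Elementwise product with the kernel and sum: 9·2 + 5·-1 + 0·1 + 2·3 + 8·1 + 5·-2 + 9·2.

35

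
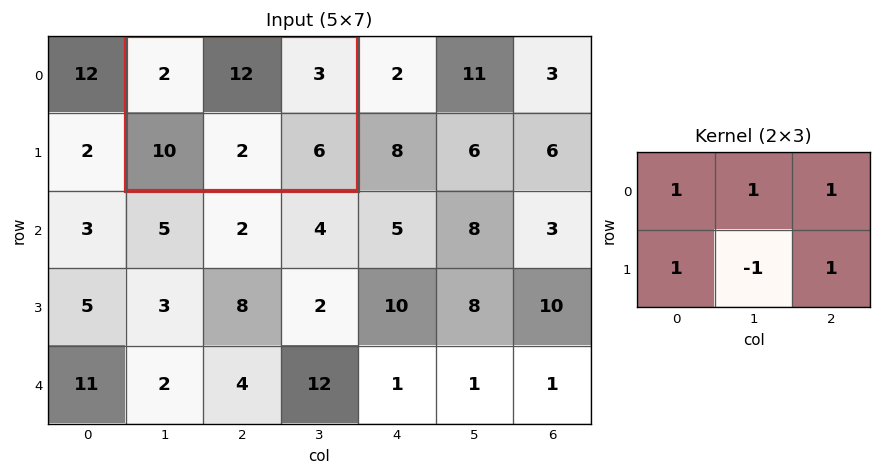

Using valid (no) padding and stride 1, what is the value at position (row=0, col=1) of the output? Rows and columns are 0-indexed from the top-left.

The receptive field on the input at this output position is [2 12 3 / 10 2 6]. Elementwise product with the kernel and sum: 2·1 + 12·1 + 3·1 + 10·1 + 2·-1 + 6·1.

31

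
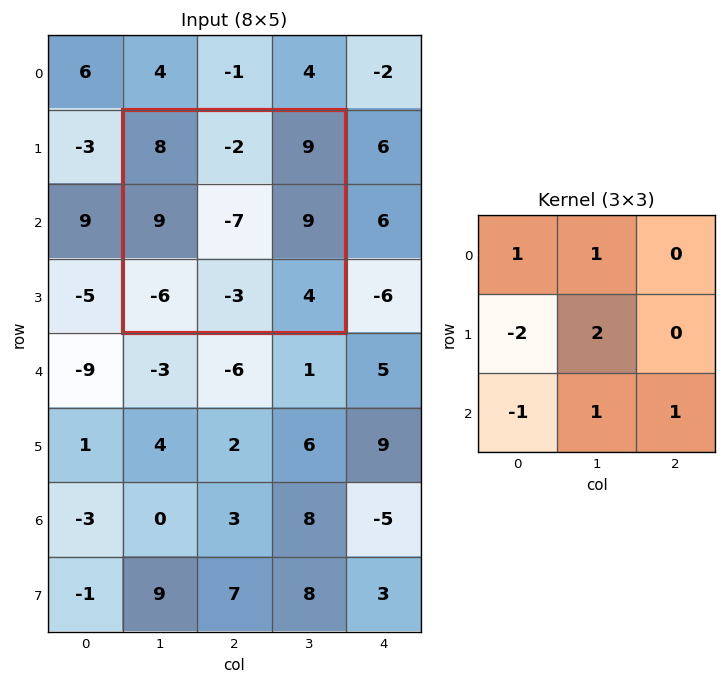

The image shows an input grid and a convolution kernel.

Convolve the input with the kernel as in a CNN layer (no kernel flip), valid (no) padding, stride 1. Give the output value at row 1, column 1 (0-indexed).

The receptive field on the input at this output position is [8 -2 9 / 9 -7 9 / -6 -3 4]. Elementwise product with the kernel and sum: 8·1 + -2·1 + 9·-2 + -7·2 + -6·-1 + -3·1 + 4·1.

-19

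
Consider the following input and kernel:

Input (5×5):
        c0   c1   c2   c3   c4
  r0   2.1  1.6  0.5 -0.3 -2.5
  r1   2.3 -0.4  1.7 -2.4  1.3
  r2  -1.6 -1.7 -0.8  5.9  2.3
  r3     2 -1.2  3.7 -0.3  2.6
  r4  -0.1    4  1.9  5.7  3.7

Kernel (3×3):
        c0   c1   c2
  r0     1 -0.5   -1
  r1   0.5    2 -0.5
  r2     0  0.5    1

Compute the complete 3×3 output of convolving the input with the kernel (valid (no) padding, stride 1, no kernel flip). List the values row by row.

Output[0,0]: The receptive field on the input at this output position is [2.1 1.6 0.5 / 2.3 -0.4 1.7 / -1.6 -1.7 -0.8]. Elementwise product with the kernel and sum: 2.1·1 + 1.6·-0.5 + 0.5·-1 + 2.3·0.5 + -0.4·2 + 1.7·-0.5 + -1.7·0.5 + -0.8·1.
Output[0,1]: The receptive field on the input at this output position is [1.6 0.5 -0.3 / -0.4 1.7 -2.4 / -1.7 -0.8 5.9]. Elementwise product with the kernel and sum: 1.6·1 + 0.5·-0.5 + -0.3·-1 + -0.4·0.5 + 1.7·2 + -2.4·-0.5 + -0.8·0.5 + 5.9·1.

-1.35 11.55 3.8
0.1 -2.7 14.3
0.7 6.4 0.45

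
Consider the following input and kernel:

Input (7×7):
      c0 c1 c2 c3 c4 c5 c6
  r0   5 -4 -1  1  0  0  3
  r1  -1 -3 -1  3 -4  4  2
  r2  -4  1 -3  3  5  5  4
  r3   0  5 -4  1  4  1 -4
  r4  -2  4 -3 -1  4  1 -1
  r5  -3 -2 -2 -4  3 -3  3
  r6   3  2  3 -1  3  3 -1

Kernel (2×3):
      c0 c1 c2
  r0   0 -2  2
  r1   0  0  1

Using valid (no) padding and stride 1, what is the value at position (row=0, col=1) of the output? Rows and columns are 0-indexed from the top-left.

The receptive field on the input at this output position is [-4 -1 1 / -3 -1 3]. Elementwise product with the kernel and sum: -1·-2 + 1·2 + 3·1.

7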